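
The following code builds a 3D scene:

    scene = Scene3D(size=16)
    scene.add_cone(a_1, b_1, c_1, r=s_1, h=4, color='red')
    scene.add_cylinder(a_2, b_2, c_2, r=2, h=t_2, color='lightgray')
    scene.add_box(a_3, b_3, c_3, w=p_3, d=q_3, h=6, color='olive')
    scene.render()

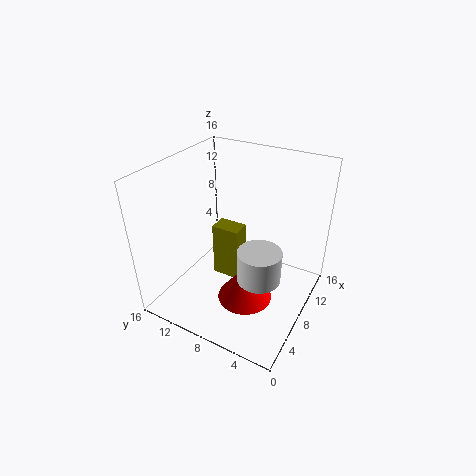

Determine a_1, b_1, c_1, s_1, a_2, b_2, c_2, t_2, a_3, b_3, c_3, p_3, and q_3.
a_1 = 6, b_1 = 6, c_1 = 2, s_1 = 3, a_2 = 3, b_2 = 3, c_2 = 8, t_2 = 3, a_3 = 6, b_3 = 7, c_3 = 4, p_3 = 2, q_3 = 3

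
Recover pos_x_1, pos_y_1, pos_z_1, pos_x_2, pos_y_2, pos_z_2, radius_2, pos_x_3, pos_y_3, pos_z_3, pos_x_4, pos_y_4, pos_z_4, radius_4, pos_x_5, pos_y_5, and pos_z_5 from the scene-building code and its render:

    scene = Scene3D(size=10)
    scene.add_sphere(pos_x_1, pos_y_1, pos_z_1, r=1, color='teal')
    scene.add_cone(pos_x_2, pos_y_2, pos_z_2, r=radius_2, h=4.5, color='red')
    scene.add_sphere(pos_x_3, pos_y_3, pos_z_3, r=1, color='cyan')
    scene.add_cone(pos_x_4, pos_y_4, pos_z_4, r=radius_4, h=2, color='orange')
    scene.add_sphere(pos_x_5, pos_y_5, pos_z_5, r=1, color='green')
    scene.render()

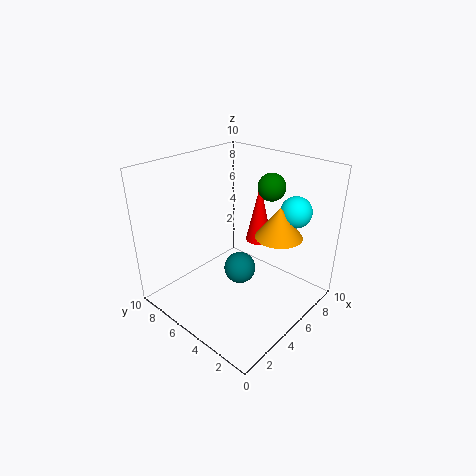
pos_x_1 = 3.5, pos_y_1 = 3.5, pos_z_1 = 4, pos_x_2 = 8, pos_y_2 = 5.5, pos_z_2 = 3.5, radius_2 = 1, pos_x_3 = 6.5, pos_y_3 = 1.5, pos_z_3 = 7.5, pos_x_4 = 5.5, pos_y_4 = 2, pos_z_4 = 6, radius_4 = 1.5, pos_x_5 = 8, pos_y_5 = 4.5, pos_z_5 = 8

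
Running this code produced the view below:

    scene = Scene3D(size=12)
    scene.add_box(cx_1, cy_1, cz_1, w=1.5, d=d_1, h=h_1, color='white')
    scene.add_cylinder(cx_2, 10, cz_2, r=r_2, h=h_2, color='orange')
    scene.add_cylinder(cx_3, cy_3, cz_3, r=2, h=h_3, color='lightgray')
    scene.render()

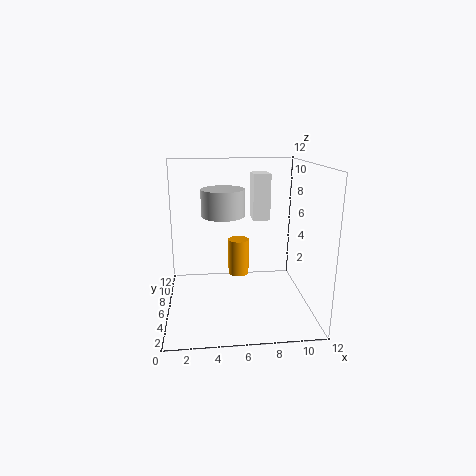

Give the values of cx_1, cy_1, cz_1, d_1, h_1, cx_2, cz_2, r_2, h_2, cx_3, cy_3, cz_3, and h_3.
cx_1 = 7.5; cy_1 = 7.5; cz_1 = 7; d_1 = 2; h_1 = 4; cx_2 = 6.5; cz_2 = 1; r_2 = 1; h_2 = 3.5; cx_3 = 5; cy_3 = 9.5; cz_3 = 7; h_3 = 2.5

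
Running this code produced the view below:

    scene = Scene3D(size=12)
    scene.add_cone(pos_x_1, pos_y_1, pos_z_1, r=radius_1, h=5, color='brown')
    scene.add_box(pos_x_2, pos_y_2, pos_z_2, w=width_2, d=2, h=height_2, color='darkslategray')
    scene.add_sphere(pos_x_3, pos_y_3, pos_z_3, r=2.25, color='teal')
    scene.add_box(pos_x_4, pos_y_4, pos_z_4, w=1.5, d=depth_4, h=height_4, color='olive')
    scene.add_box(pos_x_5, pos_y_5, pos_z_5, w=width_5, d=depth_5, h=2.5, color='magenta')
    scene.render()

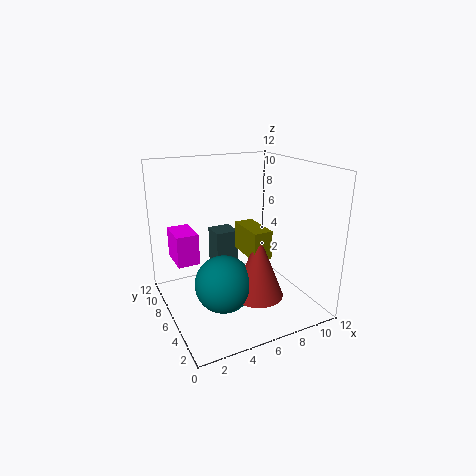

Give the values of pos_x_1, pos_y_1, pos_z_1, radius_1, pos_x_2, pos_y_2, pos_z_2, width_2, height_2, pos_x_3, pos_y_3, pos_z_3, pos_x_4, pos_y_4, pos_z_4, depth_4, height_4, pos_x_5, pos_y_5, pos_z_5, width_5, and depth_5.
pos_x_1 = 6.25; pos_y_1 = 3; pos_z_1 = 2.25; radius_1 = 2; pos_x_2 = 4.75; pos_y_2 = 7.5; pos_z_2 = 1.75; width_2 = 2; height_2 = 4.25; pos_x_3 = 3.75; pos_y_3 = 4; pos_z_3 = 3.25; pos_x_4 = 5.75; pos_y_4 = 2.75; pos_z_4 = 5.25; depth_4 = 3.25; height_4 = 2.25; pos_x_5 = 0.75; pos_y_5 = 5.75; pos_z_5 = 4.5; width_5 = 1.75; depth_5 = 2.75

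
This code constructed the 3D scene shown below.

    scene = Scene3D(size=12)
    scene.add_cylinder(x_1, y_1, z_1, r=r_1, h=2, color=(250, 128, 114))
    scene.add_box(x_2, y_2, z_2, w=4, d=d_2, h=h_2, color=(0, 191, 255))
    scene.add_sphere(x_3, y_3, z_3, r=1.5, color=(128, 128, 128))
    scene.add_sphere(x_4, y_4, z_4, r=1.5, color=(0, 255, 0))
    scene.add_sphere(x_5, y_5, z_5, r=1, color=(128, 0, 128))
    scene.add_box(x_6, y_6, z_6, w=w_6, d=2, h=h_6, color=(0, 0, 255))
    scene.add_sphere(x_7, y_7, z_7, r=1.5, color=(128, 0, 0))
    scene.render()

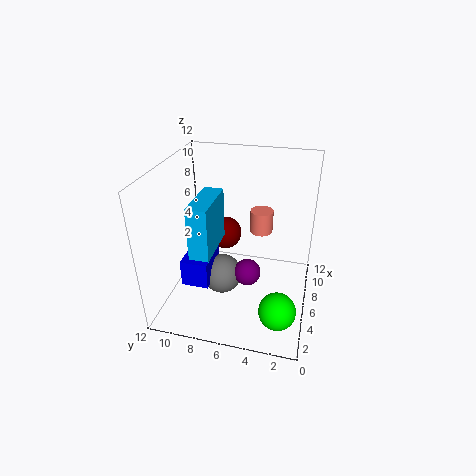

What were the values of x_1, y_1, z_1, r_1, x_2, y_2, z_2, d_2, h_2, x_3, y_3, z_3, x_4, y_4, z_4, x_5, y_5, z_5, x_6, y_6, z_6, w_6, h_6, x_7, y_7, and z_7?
x_1 = 8.5
y_1 = 4.5
z_1 = 5.5
r_1 = 1
x_2 = 1.5
y_2 = 7
z_2 = 6.5
d_2 = 1.5
h_2 = 4
x_3 = 3
y_3 = 6.5
z_3 = 4.5
x_4 = 3
y_4 = 2
z_4 = 1.5
x_5 = 3
y_5 = 4.5
z_5 = 5
x_6 = 1
y_6 = 7
z_6 = 4.5
w_6 = 3
h_6 = 2
x_7 = 9
y_7 = 8
z_7 = 4.5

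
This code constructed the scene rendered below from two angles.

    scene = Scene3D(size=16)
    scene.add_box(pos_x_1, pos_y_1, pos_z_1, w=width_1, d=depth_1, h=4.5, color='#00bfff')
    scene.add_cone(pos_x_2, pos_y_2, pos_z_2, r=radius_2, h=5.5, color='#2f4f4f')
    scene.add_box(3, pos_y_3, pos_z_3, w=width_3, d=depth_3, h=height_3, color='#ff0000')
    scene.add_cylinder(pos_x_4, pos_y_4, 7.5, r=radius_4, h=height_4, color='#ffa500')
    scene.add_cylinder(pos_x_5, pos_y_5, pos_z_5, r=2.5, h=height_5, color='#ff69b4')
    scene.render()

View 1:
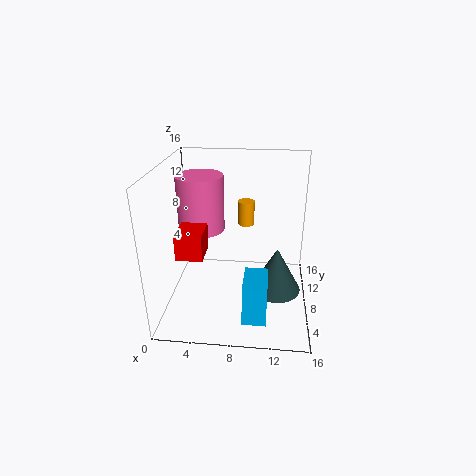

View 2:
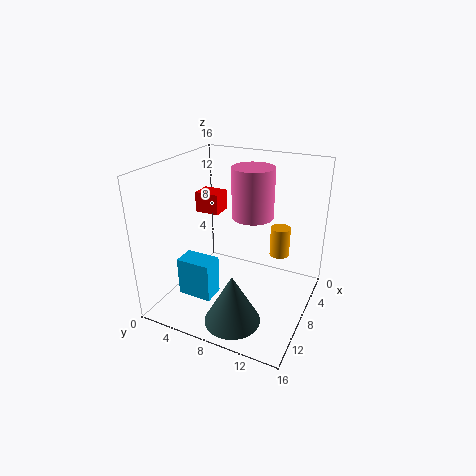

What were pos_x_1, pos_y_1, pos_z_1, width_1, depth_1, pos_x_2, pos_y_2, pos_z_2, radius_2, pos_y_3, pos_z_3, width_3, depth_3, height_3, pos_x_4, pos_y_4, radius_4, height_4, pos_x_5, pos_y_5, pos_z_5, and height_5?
pos_x_1 = 9, pos_y_1 = 2, pos_z_1 = 1, width_1 = 2.5, depth_1 = 4, pos_x_2 = 12.5, pos_y_2 = 9.5, pos_z_2 = 0.5, radius_2 = 3, pos_y_3 = 1, pos_z_3 = 9, width_3 = 2.5, depth_3 = 3, height_3 = 2.5, pos_x_4 = 8.5, pos_y_4 = 13, radius_4 = 1, height_4 = 3, pos_x_5 = 4, pos_y_5 = 8, pos_z_5 = 9, height_5 = 6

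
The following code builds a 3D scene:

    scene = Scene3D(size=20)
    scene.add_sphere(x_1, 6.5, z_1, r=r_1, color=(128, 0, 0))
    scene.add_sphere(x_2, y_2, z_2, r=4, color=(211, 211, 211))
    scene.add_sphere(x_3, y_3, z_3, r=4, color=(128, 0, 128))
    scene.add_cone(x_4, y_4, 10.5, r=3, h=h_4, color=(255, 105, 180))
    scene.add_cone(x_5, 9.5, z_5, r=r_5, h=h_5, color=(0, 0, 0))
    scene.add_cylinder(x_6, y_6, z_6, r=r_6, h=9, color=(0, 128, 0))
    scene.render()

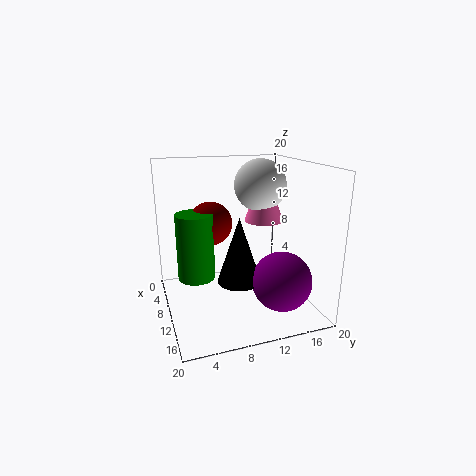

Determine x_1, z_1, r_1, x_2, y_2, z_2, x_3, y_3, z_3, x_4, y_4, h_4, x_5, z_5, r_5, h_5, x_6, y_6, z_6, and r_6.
x_1 = 8.5
z_1 = 12
r_1 = 3
x_2 = 4.5
y_2 = 15.5
z_2 = 16
x_3 = 15
y_3 = 14.5
z_3 = 5
x_4 = 5
y_4 = 16
h_4 = 9
x_5 = 12
z_5 = 4.5
r_5 = 3
h_5 = 9
x_6 = 10
y_6 = 4
z_6 = 5
r_6 = 2.5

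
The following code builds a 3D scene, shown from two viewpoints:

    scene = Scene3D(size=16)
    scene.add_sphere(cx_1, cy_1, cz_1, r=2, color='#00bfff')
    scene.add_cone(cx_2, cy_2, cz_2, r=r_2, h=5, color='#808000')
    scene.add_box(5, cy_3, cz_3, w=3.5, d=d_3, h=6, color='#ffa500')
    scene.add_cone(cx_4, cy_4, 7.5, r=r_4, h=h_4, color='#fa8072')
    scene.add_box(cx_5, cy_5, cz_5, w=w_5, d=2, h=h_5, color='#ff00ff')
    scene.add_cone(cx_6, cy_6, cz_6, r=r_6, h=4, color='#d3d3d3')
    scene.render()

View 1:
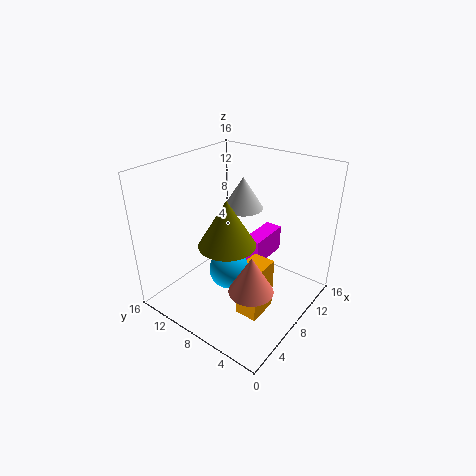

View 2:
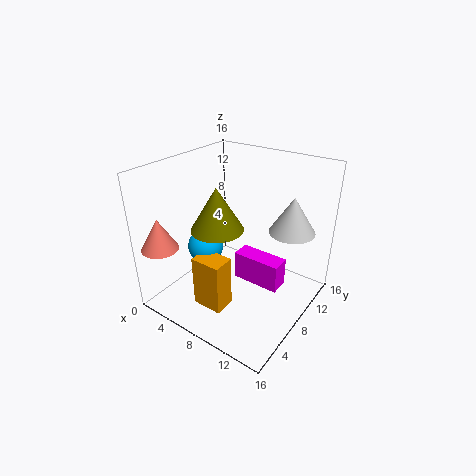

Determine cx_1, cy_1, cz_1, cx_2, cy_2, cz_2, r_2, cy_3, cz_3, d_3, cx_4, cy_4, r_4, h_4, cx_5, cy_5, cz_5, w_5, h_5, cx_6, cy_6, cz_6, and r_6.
cx_1 = 4.5; cy_1 = 6.5; cz_1 = 6.5; cx_2 = 5.5; cy_2 = 7.5; cz_2 = 8.5; r_2 = 3; cy_3 = 3.5; cz_3 = 0.5; d_3 = 2.5; cx_4 = 2; cy_4 = 2; r_4 = 2; h_4 = 3.5; cx_5 = 9; cy_5 = 6; cz_5 = 4.5; w_5 = 5; h_5 = 3; cx_6 = 13; cy_6 = 11; cz_6 = 9; r_6 = 2.5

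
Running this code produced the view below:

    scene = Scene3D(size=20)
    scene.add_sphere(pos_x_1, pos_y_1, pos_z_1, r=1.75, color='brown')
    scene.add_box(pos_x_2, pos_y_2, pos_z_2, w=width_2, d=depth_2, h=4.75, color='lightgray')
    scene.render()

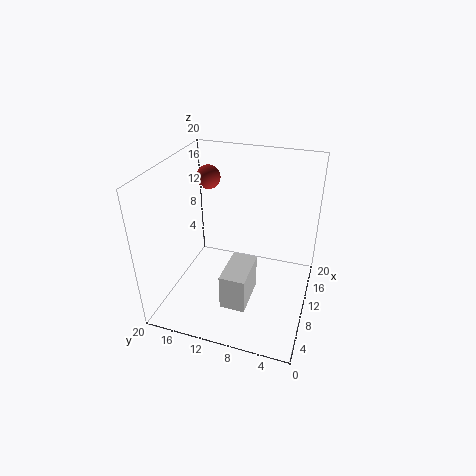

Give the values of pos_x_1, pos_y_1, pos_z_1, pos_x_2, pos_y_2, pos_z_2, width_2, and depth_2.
pos_x_1 = 14.5; pos_y_1 = 16; pos_z_1 = 16.5; pos_x_2 = 2.5; pos_y_2 = 6.75; pos_z_2 = 4; width_2 = 5.75; depth_2 = 3.25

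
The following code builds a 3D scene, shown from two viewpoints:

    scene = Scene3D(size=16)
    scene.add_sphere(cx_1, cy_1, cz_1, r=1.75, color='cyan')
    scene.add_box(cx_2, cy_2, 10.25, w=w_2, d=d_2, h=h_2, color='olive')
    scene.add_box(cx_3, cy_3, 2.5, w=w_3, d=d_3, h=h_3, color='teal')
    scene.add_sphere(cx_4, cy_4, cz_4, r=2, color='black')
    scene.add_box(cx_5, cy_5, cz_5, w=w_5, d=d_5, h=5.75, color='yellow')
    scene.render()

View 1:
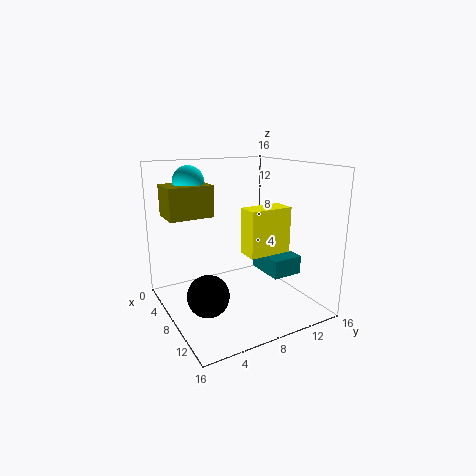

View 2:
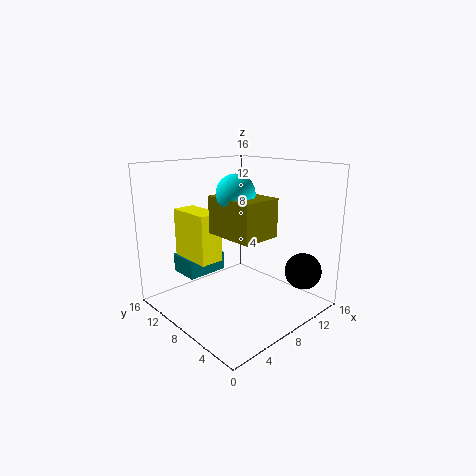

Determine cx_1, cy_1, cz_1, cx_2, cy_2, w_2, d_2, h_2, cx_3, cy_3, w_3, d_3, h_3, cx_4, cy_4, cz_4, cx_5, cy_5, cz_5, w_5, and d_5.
cx_1 = 4
cy_1 = 4
cz_1 = 14
cx_2 = 2.5
cy_2 = 1
w_2 = 3.75
d_2 = 5
h_2 = 3.5
cx_3 = 4.5
cy_3 = 12.25
w_3 = 5
d_3 = 3.75
h_3 = 2.25
cx_4 = 12.5
cy_4 = 2.25
cz_4 = 4.5
cx_5 = 4.75
cy_5 = 10.25
cz_5 = 4.75
w_5 = 2.75
d_5 = 5.5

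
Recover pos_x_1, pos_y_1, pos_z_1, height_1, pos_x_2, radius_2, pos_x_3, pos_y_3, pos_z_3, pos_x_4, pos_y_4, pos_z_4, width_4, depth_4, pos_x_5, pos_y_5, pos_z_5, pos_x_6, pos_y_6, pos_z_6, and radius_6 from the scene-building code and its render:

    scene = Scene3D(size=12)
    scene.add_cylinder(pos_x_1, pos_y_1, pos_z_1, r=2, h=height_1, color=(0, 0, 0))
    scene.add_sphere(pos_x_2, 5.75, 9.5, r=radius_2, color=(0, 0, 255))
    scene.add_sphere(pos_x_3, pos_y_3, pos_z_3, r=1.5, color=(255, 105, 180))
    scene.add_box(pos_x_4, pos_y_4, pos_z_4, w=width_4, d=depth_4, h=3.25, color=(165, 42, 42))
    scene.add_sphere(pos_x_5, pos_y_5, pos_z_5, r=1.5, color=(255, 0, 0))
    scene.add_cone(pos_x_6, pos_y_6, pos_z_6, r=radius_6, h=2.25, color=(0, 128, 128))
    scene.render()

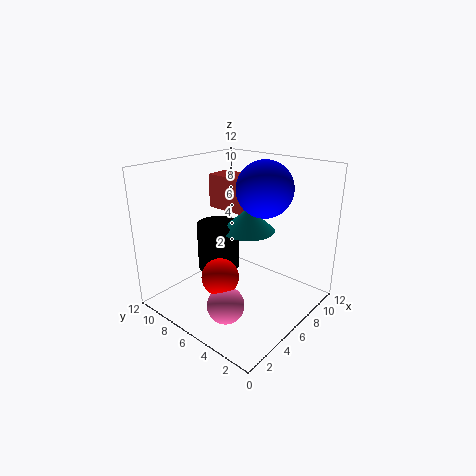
pos_x_1 = 7.75, pos_y_1 = 10, pos_z_1 = 1.25, height_1 = 4.5, pos_x_2 = 9.25, radius_2 = 2.5, pos_x_3 = 3, pos_y_3 = 4.75, pos_z_3 = 1.5, pos_x_4 = 8.75, pos_y_4 = 8, pos_z_4 = 6.75, width_4 = 2.5, depth_4 = 4, pos_x_5 = 3.5, pos_y_5 = 5.75, pos_z_5 = 3.5, pos_x_6 = 9.25, pos_y_6 = 7.5, pos_z_6 = 5.25, radius_6 = 2.5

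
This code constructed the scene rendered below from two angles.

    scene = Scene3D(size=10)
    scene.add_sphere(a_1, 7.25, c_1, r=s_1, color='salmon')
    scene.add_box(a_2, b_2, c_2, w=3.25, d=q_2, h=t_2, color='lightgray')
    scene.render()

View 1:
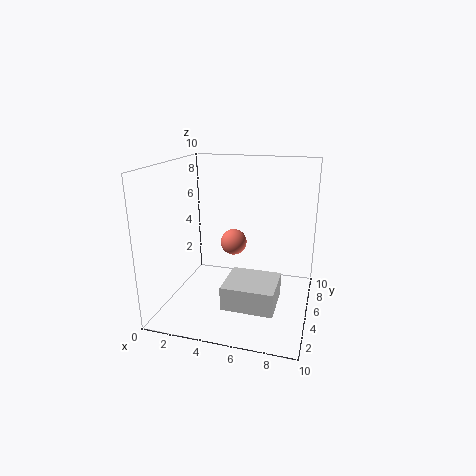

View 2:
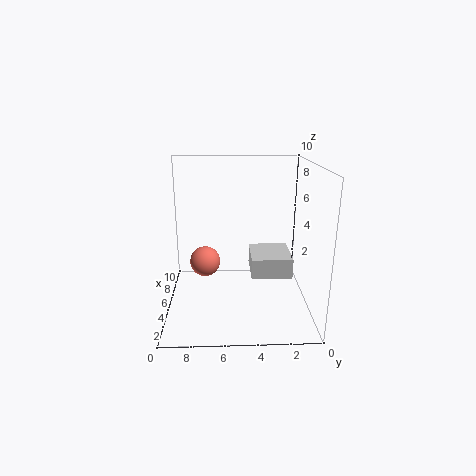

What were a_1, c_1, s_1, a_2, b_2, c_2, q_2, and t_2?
a_1 = 4
c_1 = 3.75
s_1 = 1
a_2 = 5
b_2 = 1
c_2 = 1.75
q_2 = 3
t_2 = 1.5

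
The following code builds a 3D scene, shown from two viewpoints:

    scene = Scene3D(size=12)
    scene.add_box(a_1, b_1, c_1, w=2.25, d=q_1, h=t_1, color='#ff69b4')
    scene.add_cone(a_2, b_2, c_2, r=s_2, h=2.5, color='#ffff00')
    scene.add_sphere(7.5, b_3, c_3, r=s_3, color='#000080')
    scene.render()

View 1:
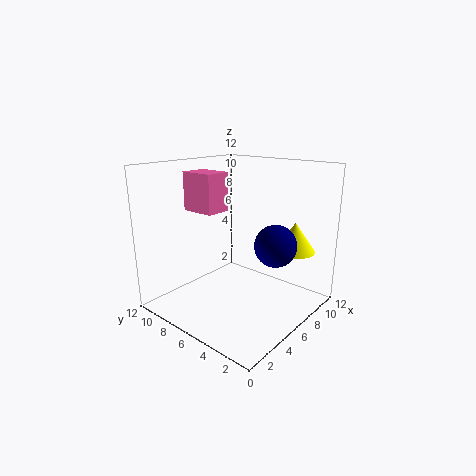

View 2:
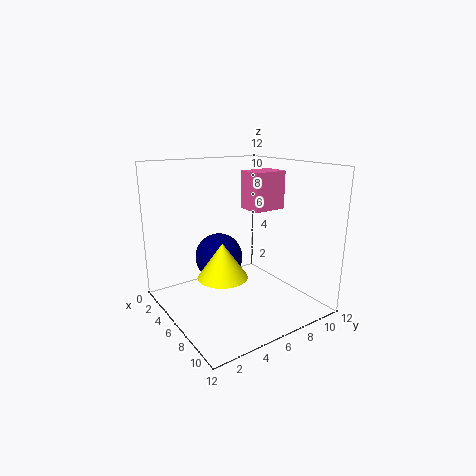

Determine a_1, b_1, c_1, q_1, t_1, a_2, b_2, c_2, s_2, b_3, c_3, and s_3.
a_1 = 4.25; b_1 = 7.5; c_1 = 8; q_1 = 3; t_1 = 3.25; a_2 = 9.25; b_2 = 2.5; c_2 = 4.75; s_2 = 1.75; b_3 = 3.25; c_3 = 5.5; s_3 = 1.75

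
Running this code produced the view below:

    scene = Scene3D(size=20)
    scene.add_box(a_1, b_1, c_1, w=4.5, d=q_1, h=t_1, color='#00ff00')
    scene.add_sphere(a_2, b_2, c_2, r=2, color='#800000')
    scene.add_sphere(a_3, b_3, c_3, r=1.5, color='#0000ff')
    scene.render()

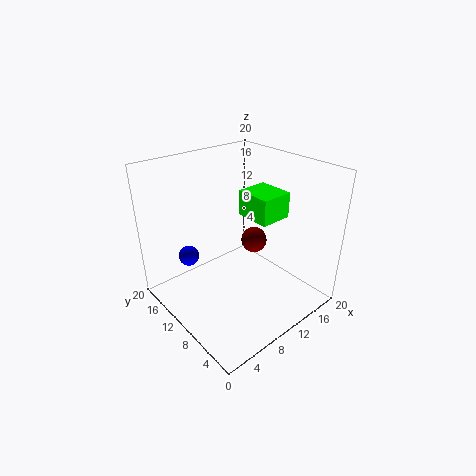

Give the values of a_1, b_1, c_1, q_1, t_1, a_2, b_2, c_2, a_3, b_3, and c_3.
a_1 = 11
b_1 = 6
c_1 = 13
q_1 = 5
t_1 = 3.5
a_2 = 15.5
b_2 = 12.5
c_2 = 6.5
a_3 = 5.5
b_3 = 16
c_3 = 6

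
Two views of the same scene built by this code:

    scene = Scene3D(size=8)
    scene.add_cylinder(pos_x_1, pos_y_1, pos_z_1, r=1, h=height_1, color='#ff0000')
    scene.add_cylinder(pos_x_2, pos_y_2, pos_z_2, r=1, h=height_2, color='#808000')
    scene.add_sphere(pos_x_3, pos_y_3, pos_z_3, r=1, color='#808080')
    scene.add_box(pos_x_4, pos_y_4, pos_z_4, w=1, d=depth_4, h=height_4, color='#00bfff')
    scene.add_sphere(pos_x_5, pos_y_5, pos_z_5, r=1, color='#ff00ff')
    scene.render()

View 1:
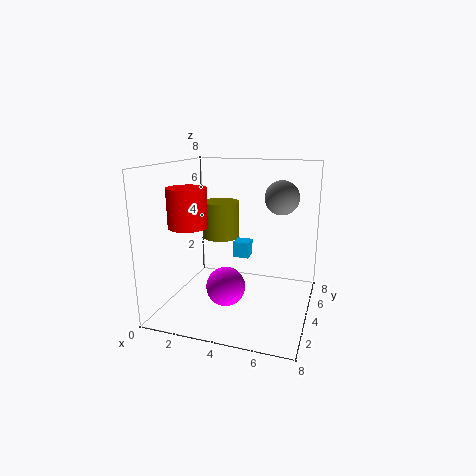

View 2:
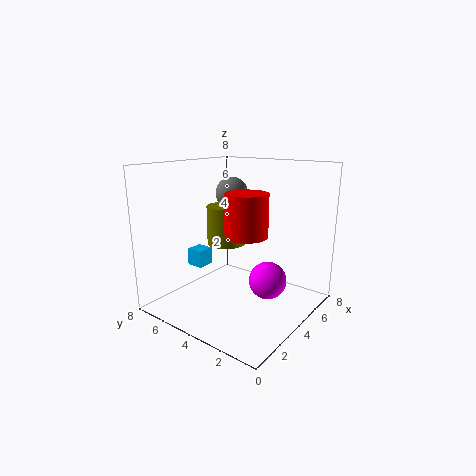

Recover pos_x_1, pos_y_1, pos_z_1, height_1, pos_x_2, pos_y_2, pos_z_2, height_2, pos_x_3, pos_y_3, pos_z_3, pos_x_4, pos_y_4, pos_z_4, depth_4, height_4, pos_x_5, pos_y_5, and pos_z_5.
pos_x_1 = 2; pos_y_1 = 2; pos_z_1 = 5; height_1 = 2; pos_x_2 = 3; pos_y_2 = 4; pos_z_2 = 4; height_2 = 2; pos_x_3 = 6; pos_y_3 = 6; pos_z_3 = 6; pos_x_4 = 3; pos_y_4 = 6; pos_z_4 = 2; depth_4 = 1; height_4 = 1; pos_x_5 = 4; pos_y_5 = 2; pos_z_5 = 2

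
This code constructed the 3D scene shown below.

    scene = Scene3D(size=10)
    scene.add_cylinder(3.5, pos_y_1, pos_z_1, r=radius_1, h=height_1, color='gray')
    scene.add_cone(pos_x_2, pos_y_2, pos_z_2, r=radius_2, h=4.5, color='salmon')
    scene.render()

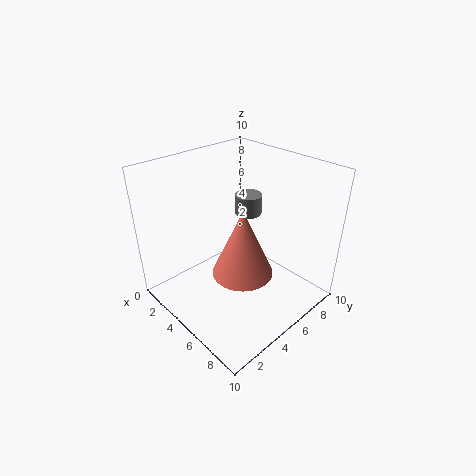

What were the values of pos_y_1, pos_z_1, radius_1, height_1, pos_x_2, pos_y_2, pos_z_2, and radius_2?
pos_y_1 = 7.5; pos_z_1 = 5.5; radius_1 = 1; height_1 = 1.5; pos_x_2 = 6.5; pos_y_2 = 4; pos_z_2 = 3.5; radius_2 = 2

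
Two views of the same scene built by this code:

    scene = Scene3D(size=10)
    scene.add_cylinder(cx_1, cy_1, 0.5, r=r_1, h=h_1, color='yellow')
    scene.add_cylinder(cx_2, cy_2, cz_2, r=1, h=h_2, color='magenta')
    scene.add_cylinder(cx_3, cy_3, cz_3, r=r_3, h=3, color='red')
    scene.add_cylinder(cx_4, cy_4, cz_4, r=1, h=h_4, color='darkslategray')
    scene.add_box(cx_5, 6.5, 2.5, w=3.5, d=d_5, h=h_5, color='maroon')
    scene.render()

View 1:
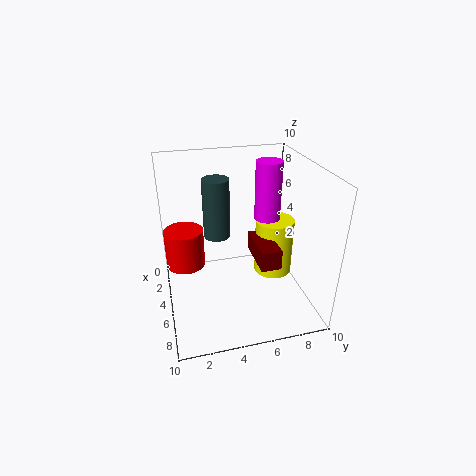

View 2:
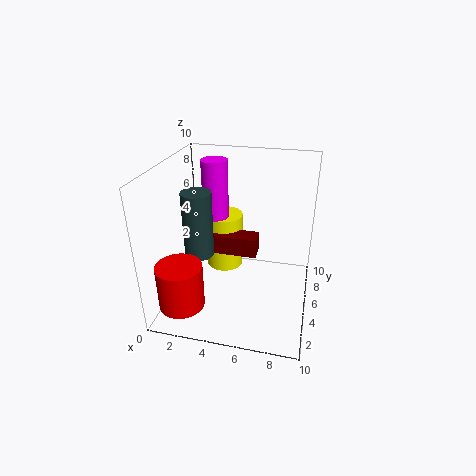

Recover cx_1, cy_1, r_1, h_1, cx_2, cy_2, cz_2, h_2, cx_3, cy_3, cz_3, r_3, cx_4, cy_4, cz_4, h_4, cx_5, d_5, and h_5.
cx_1 = 3; cy_1 = 8.5; r_1 = 1.5; h_1 = 4.5; cx_2 = 2.5; cy_2 = 8; cz_2 = 5; h_2 = 4.5; cx_3 = 2; cy_3 = 1.5; cz_3 = 1.5; r_3 = 1.5; cx_4 = 2.5; cy_4 = 4; cz_4 = 4; h_4 = 4.5; cx_5 = 2.5; d_5 = 1.5; h_5 = 1.5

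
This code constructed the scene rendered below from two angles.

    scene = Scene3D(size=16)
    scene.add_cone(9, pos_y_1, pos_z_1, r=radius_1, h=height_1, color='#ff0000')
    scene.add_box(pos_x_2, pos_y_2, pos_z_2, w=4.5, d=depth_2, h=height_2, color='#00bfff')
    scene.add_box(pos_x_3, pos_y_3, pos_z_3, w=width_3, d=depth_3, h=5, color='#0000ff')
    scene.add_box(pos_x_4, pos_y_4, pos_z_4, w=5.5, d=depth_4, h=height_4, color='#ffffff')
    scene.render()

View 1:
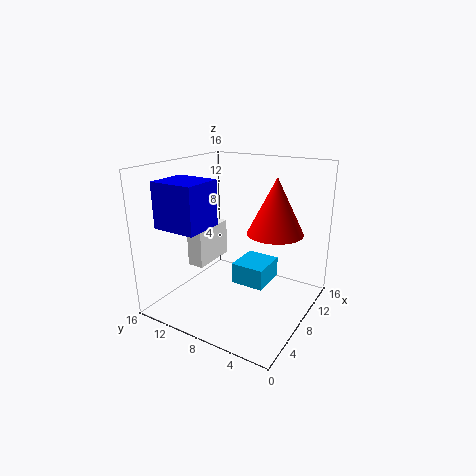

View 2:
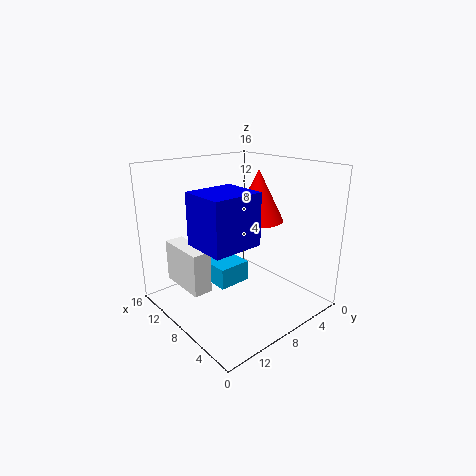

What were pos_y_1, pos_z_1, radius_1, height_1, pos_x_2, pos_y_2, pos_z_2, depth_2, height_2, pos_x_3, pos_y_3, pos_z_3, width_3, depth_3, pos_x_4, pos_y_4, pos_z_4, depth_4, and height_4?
pos_y_1 = 4
pos_z_1 = 9
radius_1 = 3
height_1 = 6
pos_x_2 = 9
pos_y_2 = 5.5
pos_z_2 = 1.5
depth_2 = 4
height_2 = 2.5
pos_x_3 = 2.5
pos_y_3 = 10
pos_z_3 = 9.5
width_3 = 4.5
depth_3 = 5
pos_x_4 = 7
pos_y_4 = 12.5
pos_z_4 = 3.5
depth_4 = 2
height_4 = 4.5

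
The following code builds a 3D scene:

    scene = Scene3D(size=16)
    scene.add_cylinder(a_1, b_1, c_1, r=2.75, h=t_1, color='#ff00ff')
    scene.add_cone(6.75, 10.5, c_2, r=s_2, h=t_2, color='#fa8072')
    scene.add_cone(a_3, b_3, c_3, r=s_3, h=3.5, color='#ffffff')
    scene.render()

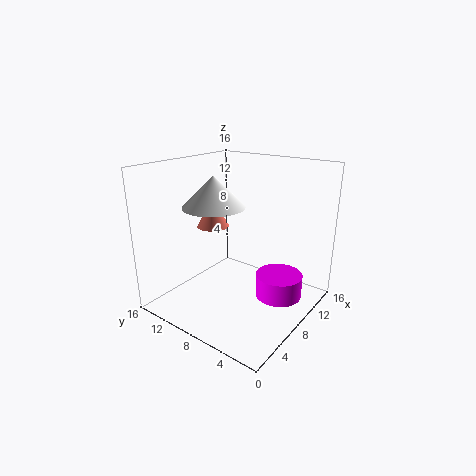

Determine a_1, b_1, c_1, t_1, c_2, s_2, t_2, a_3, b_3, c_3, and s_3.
a_1 = 11.5
b_1 = 4.5
c_1 = 0.25
t_1 = 2.75
c_2 = 9.25
s_2 = 1.75
t_2 = 3.25
a_3 = 7.25
b_3 = 10.75
c_3 = 11.25
s_3 = 3.5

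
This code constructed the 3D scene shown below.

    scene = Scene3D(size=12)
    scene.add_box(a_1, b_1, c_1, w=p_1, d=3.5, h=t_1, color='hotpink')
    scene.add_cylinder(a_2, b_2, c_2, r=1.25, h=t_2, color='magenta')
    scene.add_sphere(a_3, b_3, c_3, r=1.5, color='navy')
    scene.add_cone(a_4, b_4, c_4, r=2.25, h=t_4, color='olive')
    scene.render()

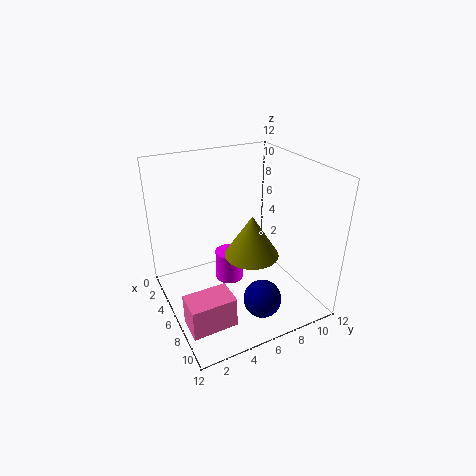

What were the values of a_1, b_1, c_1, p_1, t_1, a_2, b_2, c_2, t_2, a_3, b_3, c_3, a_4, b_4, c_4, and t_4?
a_1 = 8, b_1 = 0.25, c_1 = 1, p_1 = 2.25, t_1 = 2.5, a_2 = 4.25, b_2 = 6, c_2 = 1, t_2 = 2.75, a_3 = 9.75, b_3 = 6.25, c_3 = 2.25, a_4 = 7, b_4 = 6.75, c_4 = 4.75, t_4 = 3.5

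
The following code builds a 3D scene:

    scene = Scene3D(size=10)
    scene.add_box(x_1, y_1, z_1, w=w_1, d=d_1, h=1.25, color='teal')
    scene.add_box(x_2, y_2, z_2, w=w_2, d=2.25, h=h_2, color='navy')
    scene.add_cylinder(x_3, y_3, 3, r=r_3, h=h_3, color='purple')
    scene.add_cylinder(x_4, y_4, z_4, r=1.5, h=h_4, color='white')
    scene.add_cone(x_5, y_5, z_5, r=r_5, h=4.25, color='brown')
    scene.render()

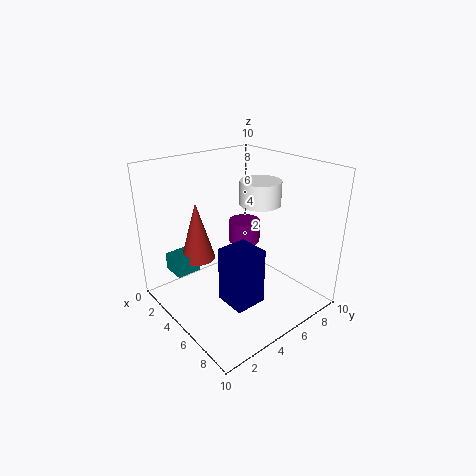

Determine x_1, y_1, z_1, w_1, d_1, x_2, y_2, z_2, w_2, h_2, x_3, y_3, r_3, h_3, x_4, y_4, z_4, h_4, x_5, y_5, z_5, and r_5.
x_1 = 1.25, y_1 = 1.25, z_1 = 2.25, w_1 = 1.75, d_1 = 1.75, x_2 = 5, y_2 = 3.25, z_2 = 0.75, w_2 = 2.25, h_2 = 4, x_3 = 2.5, y_3 = 7.75, r_3 = 1.25, h_3 = 1.75, x_4 = 4.5, y_4 = 7.5, z_4 = 6.75, h_4 = 1.75, x_5 = 2.5, y_5 = 3.25, z_5 = 3, r_5 = 1.25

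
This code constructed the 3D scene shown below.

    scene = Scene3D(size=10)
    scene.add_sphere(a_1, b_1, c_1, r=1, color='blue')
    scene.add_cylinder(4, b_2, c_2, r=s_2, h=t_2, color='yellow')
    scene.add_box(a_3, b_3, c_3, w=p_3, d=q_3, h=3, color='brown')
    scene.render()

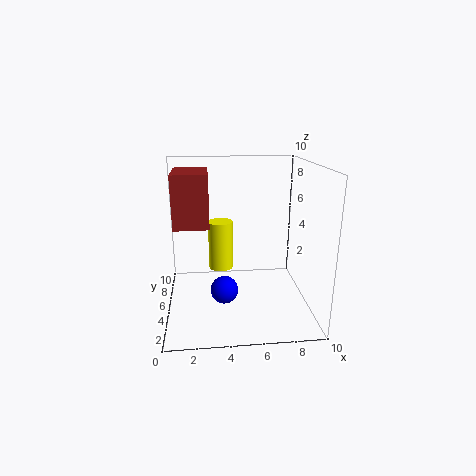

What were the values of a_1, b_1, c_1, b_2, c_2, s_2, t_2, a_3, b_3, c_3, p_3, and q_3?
a_1 = 4
b_1 = 5
c_1 = 1
b_2 = 9
c_2 = 1
s_2 = 1
t_2 = 4
a_3 = 1
b_3 = 1
c_3 = 7
p_3 = 2
q_3 = 3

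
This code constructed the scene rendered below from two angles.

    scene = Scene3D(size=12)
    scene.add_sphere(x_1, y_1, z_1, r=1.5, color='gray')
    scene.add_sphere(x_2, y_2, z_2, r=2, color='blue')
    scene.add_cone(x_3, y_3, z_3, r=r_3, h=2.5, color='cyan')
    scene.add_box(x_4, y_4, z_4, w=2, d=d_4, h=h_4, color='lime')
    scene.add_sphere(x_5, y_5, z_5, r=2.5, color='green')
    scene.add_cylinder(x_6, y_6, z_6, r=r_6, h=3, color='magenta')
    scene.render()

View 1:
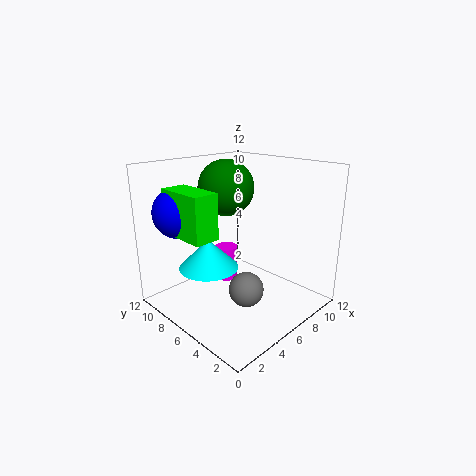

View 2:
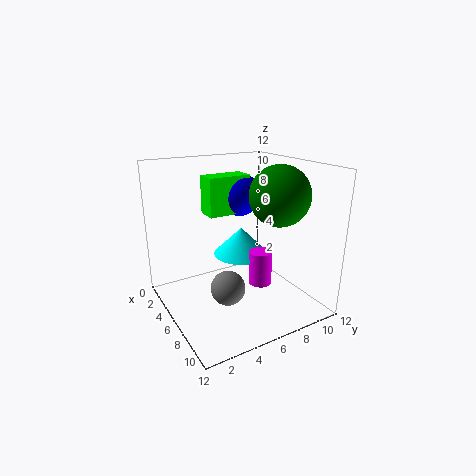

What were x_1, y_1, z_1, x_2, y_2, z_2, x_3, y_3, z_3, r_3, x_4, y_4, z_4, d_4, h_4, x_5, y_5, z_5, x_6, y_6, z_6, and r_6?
x_1 = 6; y_1 = 5; z_1 = 1.5; x_2 = 2; y_2 = 8.5; z_2 = 8.5; x_3 = 4; y_3 = 7.5; z_3 = 3.5; r_3 = 2.5; x_4 = 1; y_4 = 5; z_4 = 7; d_4 = 4; h_4 = 3.5; x_5 = 7.5; y_5 = 9; z_5 = 9.5; x_6 = 6.5; y_6 = 8; z_6 = 1.5; r_6 = 1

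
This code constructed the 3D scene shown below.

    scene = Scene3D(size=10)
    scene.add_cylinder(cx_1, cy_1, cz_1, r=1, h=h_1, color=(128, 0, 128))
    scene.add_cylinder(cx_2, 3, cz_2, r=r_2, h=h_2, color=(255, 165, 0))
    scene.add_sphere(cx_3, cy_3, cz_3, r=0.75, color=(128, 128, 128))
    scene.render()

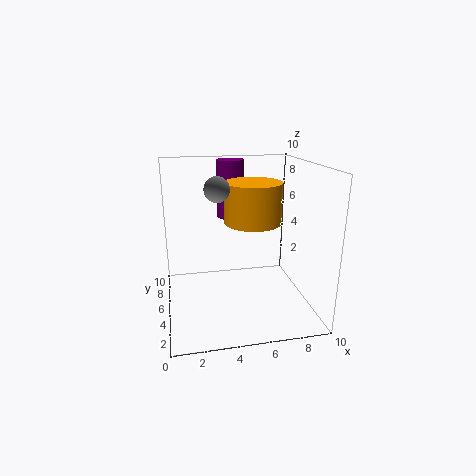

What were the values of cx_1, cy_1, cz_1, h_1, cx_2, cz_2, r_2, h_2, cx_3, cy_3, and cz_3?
cx_1 = 5
cy_1 = 7.75
cz_1 = 5.75
h_1 = 4.25
cx_2 = 5.5
cz_2 = 6.75
r_2 = 1.75
h_2 = 2.5
cx_3 = 3.25
cy_3 = 2.5
cz_3 = 9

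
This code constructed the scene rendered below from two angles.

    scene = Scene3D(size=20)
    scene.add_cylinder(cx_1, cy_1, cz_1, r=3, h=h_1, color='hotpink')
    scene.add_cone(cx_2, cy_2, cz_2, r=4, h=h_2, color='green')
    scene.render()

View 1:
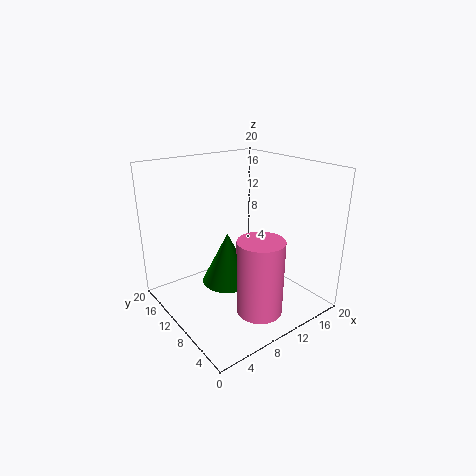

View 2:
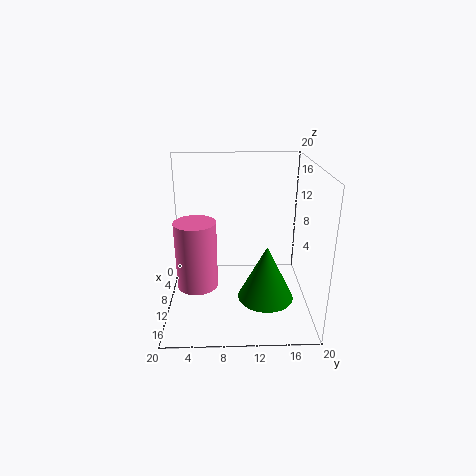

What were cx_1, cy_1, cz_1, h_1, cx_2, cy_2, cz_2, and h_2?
cx_1 = 9; cy_1 = 4; cz_1 = 2; h_1 = 10; cx_2 = 11; cy_2 = 14; cz_2 = 1; h_2 = 8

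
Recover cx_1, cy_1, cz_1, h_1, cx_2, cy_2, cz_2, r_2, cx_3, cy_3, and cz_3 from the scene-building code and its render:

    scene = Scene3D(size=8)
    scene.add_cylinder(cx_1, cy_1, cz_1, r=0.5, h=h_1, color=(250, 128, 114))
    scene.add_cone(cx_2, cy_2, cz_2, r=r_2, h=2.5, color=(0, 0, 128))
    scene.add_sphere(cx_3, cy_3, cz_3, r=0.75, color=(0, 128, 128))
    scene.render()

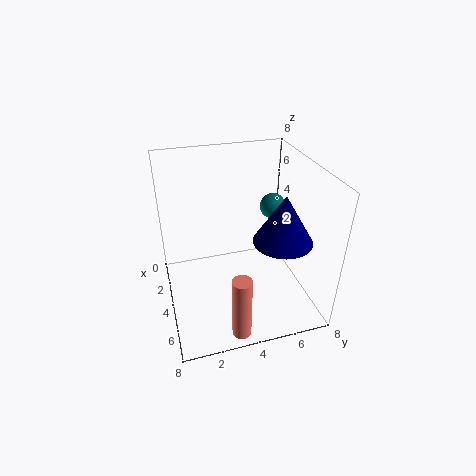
cx_1 = 7.25, cy_1 = 3.25, cz_1 = 0.25, h_1 = 3.5, cx_2 = 6, cy_2 = 5.75, cz_2 = 4.75, r_2 = 1.5, cx_3 = 2.75, cy_3 = 6.5, cz_3 = 5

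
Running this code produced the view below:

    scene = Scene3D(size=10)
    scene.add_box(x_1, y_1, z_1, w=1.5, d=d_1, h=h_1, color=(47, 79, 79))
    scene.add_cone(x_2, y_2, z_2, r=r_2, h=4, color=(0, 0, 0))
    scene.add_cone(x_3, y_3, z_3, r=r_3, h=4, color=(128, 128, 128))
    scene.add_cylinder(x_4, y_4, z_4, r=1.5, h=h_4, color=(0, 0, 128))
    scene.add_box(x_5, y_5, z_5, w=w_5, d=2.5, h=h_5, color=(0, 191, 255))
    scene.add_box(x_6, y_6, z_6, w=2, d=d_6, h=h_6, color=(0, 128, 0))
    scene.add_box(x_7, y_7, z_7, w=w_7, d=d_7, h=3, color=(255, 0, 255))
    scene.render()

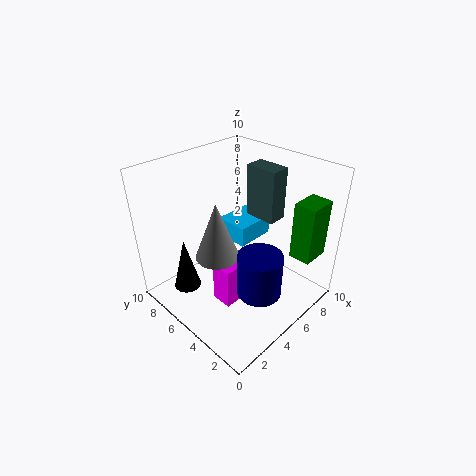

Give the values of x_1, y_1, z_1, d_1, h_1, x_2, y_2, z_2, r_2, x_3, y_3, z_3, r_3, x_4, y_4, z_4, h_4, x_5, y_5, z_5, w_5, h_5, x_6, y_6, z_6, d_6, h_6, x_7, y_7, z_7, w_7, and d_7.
x_1 = 8; y_1 = 4.5; z_1 = 5; d_1 = 2.5; h_1 = 4; x_2 = 2.5; y_2 = 8; z_2 = 0.5; r_2 = 1; x_3 = 3.5; y_3 = 5.5; z_3 = 4; r_3 = 1.5; x_4 = 4.5; y_4 = 2.5; z_4 = 2; h_4 = 3; x_5 = 6; y_5 = 5.5; z_5 = 3.5; w_5 = 3; h_5 = 1.5; x_6 = 7; y_6 = 0.5; z_6 = 4; d_6 = 1.5; h_6 = 4; x_7 = 3; y_7 = 4; z_7 = 0.5; w_7 = 2.5; d_7 = 1.5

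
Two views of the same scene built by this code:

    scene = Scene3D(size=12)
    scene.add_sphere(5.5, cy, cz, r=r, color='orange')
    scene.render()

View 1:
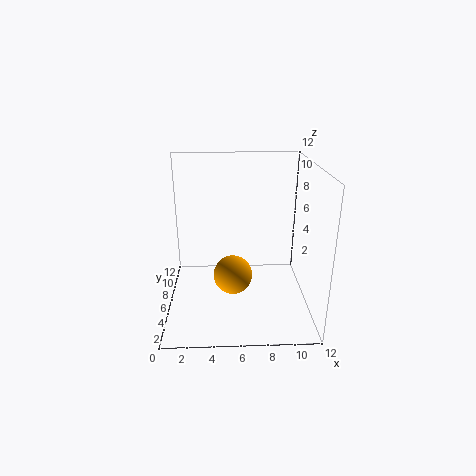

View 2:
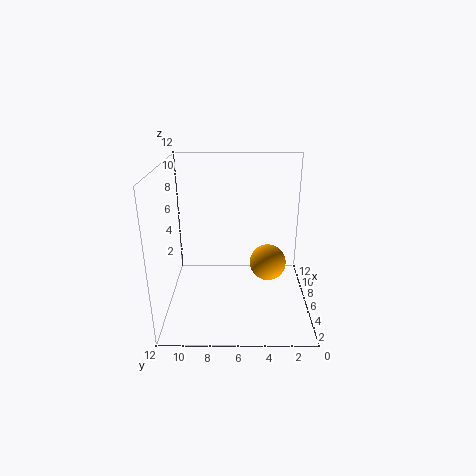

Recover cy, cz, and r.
cy = 3.5, cz = 4, r = 1.5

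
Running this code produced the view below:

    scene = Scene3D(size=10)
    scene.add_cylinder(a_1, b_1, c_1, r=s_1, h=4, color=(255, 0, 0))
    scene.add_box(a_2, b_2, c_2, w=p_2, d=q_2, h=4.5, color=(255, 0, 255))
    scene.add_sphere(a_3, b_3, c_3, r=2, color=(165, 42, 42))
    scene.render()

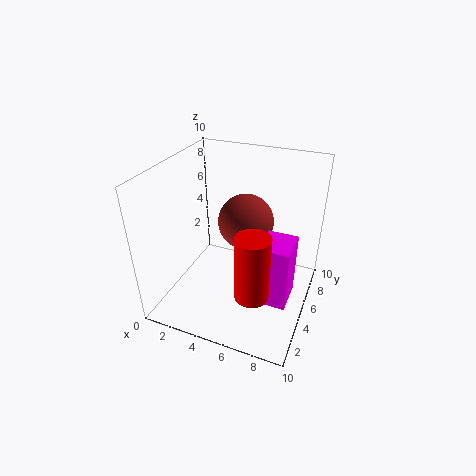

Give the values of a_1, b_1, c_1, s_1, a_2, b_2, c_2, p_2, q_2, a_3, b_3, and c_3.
a_1 = 7.5
b_1 = 1
c_1 = 4
s_1 = 1
a_2 = 6.5
b_2 = 3.5
c_2 = 1
p_2 = 2.5
q_2 = 2.5
a_3 = 5
b_3 = 6.5
c_3 = 5.5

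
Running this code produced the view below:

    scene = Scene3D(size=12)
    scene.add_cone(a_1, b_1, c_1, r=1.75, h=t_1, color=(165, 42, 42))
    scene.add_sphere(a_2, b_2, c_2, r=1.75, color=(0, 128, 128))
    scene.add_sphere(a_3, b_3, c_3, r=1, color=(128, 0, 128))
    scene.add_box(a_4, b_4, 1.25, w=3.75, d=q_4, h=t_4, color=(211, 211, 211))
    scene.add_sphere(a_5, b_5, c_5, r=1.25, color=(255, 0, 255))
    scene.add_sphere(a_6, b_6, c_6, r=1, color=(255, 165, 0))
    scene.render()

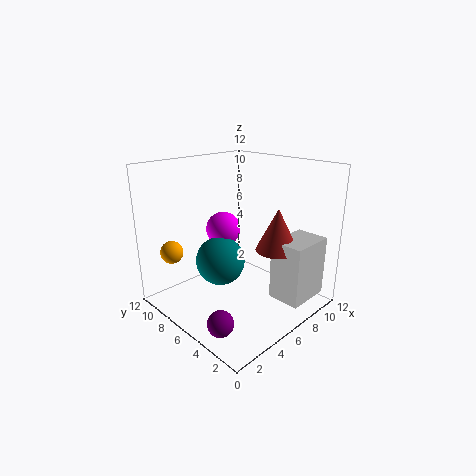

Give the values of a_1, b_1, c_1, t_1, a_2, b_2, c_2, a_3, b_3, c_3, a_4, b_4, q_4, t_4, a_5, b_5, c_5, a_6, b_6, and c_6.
a_1 = 7.75; b_1 = 3.25; c_1 = 5.25; t_1 = 3.5; a_2 = 2.5; b_2 = 4.25; c_2 = 5.75; a_3 = 1.5; b_3 = 3.25; c_3 = 1.25; a_4 = 7; b_4 = 0.5; q_4 = 2.75; t_4 = 5; a_5 = 3.5; b_5 = 5; c_5 = 7.75; a_6 = 2.5; b_6 = 10.75; c_6 = 4.25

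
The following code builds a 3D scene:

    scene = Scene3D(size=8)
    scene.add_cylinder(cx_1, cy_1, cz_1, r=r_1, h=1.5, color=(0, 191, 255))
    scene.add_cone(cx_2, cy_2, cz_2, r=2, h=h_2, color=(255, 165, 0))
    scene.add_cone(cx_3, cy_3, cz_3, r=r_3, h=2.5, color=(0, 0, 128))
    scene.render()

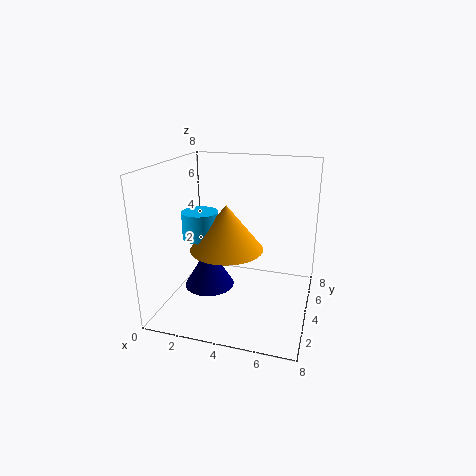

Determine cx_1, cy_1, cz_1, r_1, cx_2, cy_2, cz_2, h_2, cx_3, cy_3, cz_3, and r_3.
cx_1 = 2
cy_1 = 3.5
cz_1 = 4
r_1 = 1
cx_2 = 3.5
cy_2 = 3.5
cz_2 = 3.5
h_2 = 2.5
cx_3 = 2
cy_3 = 4.5
cz_3 = 0.5
r_3 = 1.5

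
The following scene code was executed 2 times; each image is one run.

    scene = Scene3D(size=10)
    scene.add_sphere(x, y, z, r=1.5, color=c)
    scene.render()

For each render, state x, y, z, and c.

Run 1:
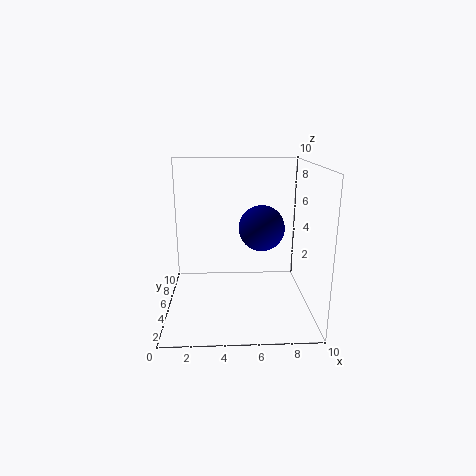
x = 6.5; y = 4; z = 6; c = 'navy'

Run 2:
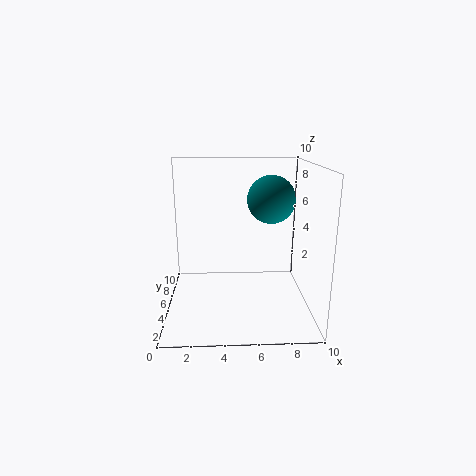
x = 7; y = 3.5; z = 8; c = 'teal'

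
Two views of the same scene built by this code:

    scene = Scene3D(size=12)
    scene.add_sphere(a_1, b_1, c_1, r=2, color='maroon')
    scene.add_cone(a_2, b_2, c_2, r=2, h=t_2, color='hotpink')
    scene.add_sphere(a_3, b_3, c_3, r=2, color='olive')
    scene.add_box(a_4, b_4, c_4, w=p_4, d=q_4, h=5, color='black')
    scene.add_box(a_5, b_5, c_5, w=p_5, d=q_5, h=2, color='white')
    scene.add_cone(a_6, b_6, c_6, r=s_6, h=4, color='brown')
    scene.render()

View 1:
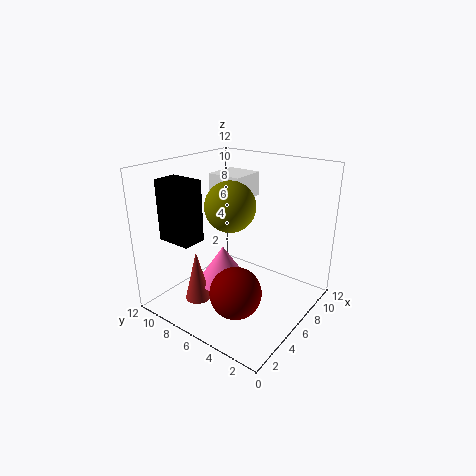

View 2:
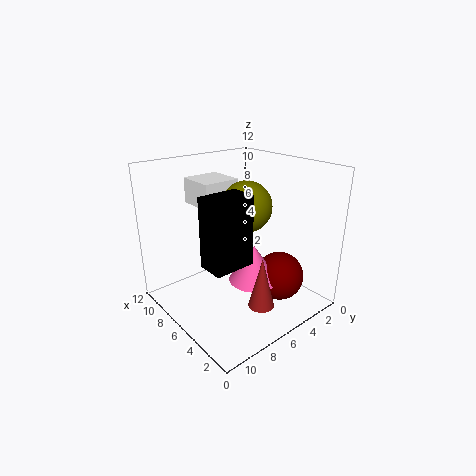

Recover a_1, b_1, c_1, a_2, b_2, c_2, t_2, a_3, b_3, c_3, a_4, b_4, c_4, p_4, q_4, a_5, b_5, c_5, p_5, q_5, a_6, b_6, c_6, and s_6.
a_1 = 3
b_1 = 4
c_1 = 3
a_2 = 4
b_2 = 6
c_2 = 3
t_2 = 3
a_3 = 5
b_3 = 6
c_3 = 9
a_4 = 2
b_4 = 8
c_4 = 6
p_4 = 2
q_4 = 3
a_5 = 6
b_5 = 6
c_5 = 9
p_5 = 3
q_5 = 3
a_6 = 2
b_6 = 7
c_6 = 2
s_6 = 1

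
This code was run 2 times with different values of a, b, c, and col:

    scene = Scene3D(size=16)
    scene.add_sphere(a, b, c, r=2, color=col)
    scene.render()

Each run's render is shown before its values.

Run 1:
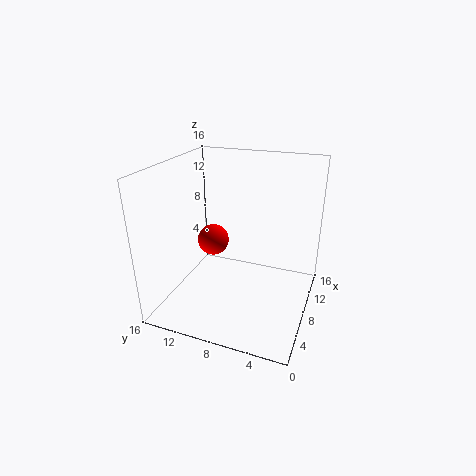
a = 12, b = 13, c = 5, col = 'red'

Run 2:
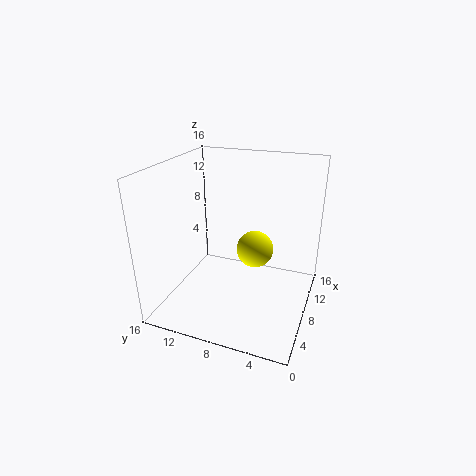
a = 8, b = 6, c = 7, col = 'yellow'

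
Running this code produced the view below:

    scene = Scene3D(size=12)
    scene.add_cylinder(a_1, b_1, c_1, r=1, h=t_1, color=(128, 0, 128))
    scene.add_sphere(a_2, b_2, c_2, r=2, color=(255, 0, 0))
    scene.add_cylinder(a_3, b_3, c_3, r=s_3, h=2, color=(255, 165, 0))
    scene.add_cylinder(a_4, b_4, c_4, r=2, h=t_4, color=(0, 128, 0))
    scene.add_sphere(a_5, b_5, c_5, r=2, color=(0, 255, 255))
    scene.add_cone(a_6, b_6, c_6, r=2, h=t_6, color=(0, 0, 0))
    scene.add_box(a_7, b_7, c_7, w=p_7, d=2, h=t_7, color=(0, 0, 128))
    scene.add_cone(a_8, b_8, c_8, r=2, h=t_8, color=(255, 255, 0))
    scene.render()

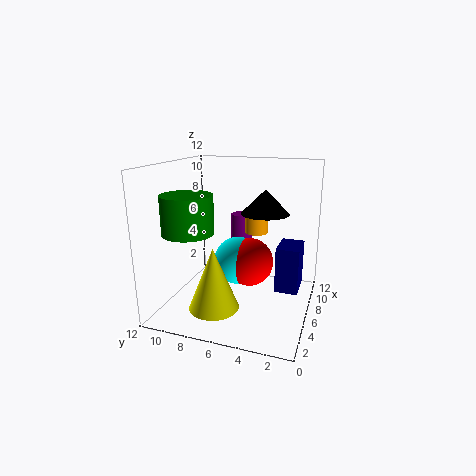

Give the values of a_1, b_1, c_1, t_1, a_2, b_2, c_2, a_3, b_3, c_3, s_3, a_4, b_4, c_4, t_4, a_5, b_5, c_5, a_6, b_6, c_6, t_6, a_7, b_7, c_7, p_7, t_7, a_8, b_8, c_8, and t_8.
a_1 = 10; b_1 = 7; c_1 = 4; t_1 = 3; a_2 = 6; b_2 = 5; c_2 = 4; a_3 = 8; b_3 = 5; c_3 = 6; s_3 = 1; a_4 = 3; b_4 = 9; c_4 = 7; t_4 = 3; a_5 = 6; b_5 = 6; c_5 = 4; a_6 = 7; b_6 = 4; c_6 = 8; t_6 = 2; a_7 = 7; b_7 = 1; c_7 = 1; p_7 = 3; t_7 = 4; a_8 = 3; b_8 = 7; c_8 = 1; t_8 = 5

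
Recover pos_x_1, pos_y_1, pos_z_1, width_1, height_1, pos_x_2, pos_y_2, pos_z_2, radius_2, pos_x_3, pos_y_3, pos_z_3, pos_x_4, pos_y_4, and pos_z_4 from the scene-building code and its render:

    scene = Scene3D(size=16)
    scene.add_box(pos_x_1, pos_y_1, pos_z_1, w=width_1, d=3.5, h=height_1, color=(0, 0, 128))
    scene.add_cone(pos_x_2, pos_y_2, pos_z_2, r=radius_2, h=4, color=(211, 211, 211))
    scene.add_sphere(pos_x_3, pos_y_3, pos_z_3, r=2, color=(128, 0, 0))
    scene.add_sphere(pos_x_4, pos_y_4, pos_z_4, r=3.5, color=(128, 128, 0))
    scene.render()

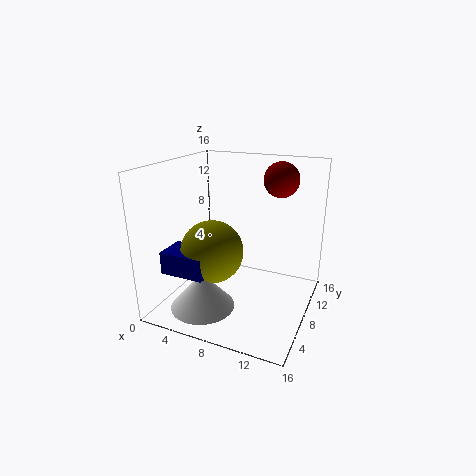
pos_x_1 = 1
pos_y_1 = 3
pos_z_1 = 4.5
width_1 = 5
height_1 = 2.5
pos_x_2 = 5.5
pos_y_2 = 4
pos_z_2 = 1
radius_2 = 3.5
pos_x_3 = 11.5
pos_y_3 = 12
pos_z_3 = 14
pos_x_4 = 5.5
pos_y_4 = 6.5
pos_z_4 = 6.5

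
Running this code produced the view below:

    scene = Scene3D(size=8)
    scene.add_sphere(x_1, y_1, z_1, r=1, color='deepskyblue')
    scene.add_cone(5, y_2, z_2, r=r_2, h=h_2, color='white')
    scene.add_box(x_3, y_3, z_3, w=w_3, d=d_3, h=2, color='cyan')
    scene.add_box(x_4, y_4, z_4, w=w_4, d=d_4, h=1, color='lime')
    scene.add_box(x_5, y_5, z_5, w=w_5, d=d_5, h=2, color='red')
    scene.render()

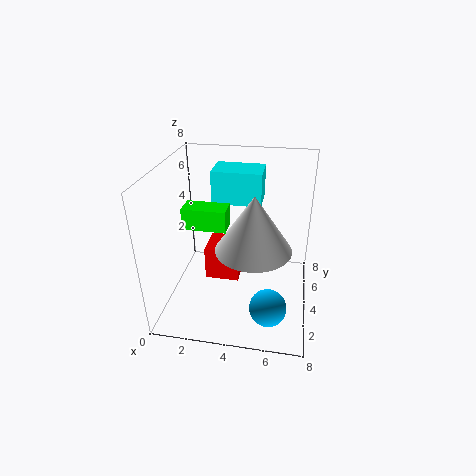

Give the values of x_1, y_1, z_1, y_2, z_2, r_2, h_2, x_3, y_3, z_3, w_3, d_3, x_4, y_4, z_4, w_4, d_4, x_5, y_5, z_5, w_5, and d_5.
x_1 = 6; y_1 = 2; z_1 = 1; y_2 = 3; z_2 = 4; r_2 = 2; h_2 = 3; x_3 = 2; y_3 = 6; z_3 = 5; w_3 = 3; d_3 = 2; x_4 = 2; y_4 = 1; z_4 = 6; w_4 = 2; d_4 = 1; x_5 = 2; y_5 = 4; z_5 = 1; w_5 = 2; d_5 = 2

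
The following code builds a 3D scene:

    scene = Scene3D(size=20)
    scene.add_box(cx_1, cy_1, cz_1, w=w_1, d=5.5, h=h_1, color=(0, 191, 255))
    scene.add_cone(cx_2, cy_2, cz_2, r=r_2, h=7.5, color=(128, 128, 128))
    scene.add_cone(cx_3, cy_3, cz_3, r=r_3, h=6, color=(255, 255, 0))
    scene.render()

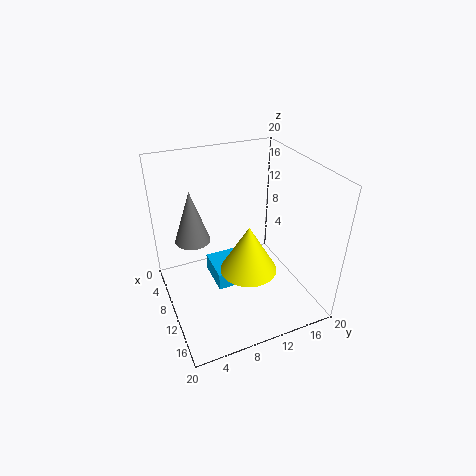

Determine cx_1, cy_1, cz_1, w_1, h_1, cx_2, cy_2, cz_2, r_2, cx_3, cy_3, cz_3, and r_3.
cx_1 = 6
cy_1 = 6.5
cz_1 = 3
w_1 = 5.5
h_1 = 2.5
cx_2 = 6.5
cy_2 = 4.5
cz_2 = 9
r_2 = 2.5
cx_3 = 15.5
cy_3 = 9
cz_3 = 9
r_3 = 3.5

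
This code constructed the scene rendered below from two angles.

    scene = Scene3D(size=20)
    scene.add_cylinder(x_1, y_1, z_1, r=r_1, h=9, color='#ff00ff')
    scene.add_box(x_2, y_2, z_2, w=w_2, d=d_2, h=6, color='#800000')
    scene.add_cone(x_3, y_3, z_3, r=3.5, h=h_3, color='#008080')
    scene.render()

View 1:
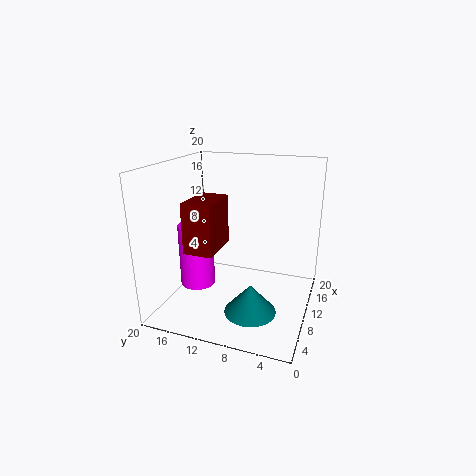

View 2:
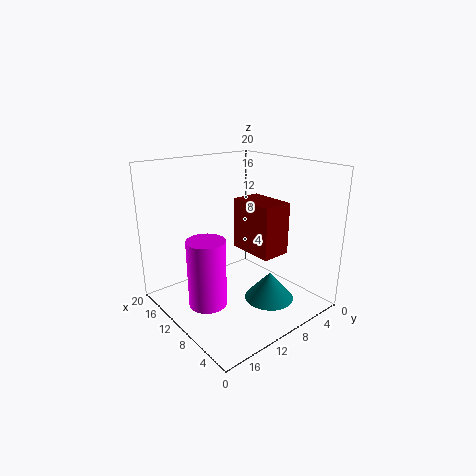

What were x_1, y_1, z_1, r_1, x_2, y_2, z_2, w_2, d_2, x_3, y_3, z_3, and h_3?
x_1 = 9
y_1 = 16
z_1 = 2.5
r_1 = 2.5
x_2 = 1
y_2 = 10
z_2 = 11
w_2 = 5.5
d_2 = 3.5
x_3 = 6.5
y_3 = 7
z_3 = 1
h_3 = 4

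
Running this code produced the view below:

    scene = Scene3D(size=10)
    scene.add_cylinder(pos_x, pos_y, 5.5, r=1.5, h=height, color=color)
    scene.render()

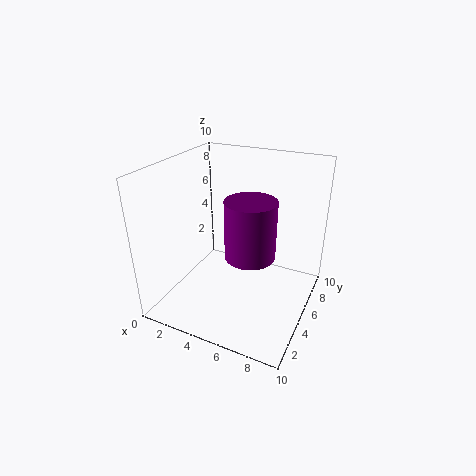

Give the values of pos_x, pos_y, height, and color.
pos_x = 7, pos_y = 2.5, height = 3.5, color = 'purple'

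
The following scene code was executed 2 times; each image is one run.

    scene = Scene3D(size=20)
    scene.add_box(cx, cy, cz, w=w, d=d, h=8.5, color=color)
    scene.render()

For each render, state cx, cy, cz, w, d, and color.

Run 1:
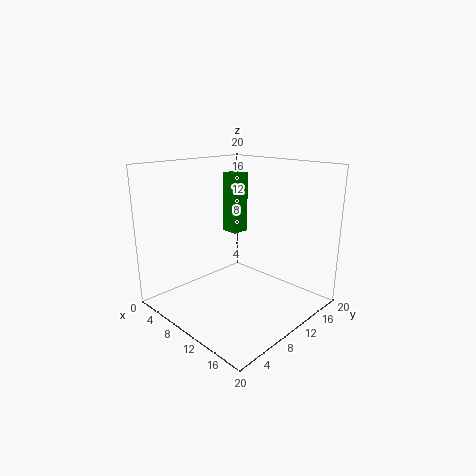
cx = 6
cy = 11
cz = 10
w = 2.5
d = 2.5
color = 'green'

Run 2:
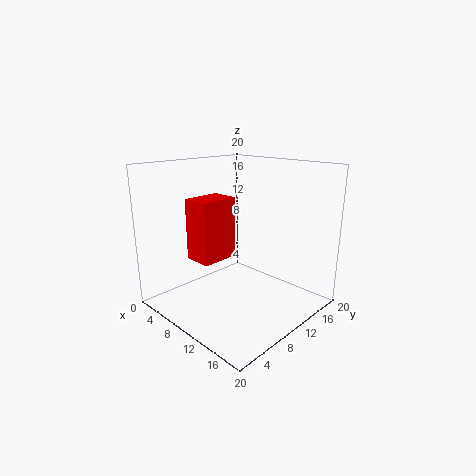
cx = 5
cy = 5
cz = 7
w = 4
d = 5.5
color = 'red'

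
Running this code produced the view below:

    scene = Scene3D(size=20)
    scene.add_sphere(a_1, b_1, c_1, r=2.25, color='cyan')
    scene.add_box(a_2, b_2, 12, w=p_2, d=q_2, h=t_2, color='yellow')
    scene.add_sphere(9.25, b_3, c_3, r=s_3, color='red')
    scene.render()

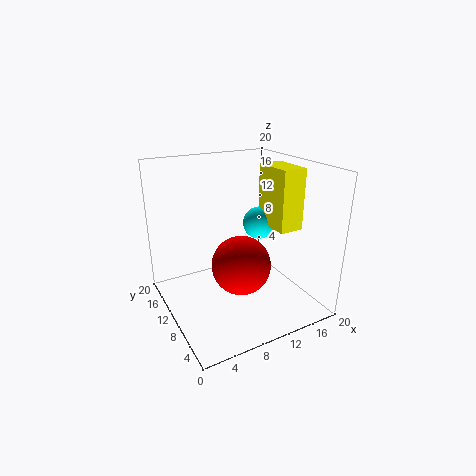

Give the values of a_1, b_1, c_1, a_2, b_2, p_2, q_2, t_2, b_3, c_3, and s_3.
a_1 = 13.25, b_1 = 9.75, c_1 = 11.75, a_2 = 13.25, b_2 = 4.5, p_2 = 3.25, q_2 = 5.5, t_2 = 8, b_3 = 7.75, c_3 = 7, s_3 = 4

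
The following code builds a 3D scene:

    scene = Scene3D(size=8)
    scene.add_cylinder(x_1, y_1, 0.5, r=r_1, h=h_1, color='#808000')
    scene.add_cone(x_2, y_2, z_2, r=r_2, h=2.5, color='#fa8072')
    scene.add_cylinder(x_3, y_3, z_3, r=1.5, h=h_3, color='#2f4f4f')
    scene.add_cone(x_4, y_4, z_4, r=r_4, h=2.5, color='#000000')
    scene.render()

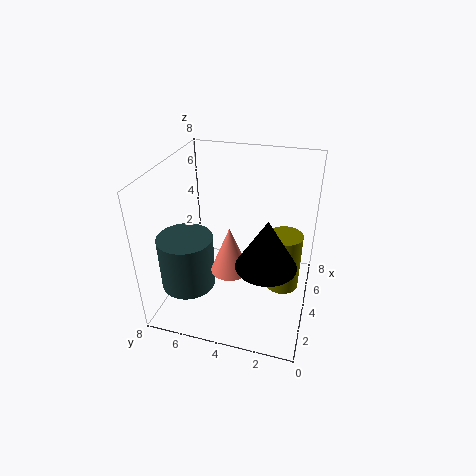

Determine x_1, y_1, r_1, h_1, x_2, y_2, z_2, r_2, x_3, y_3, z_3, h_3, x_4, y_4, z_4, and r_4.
x_1 = 5
y_1 = 1.5
r_1 = 1
h_1 = 3.5
x_2 = 2.5
y_2 = 4
z_2 = 3
r_2 = 1
x_3 = 2.5
y_3 = 6.5
z_3 = 1.5
h_3 = 3
x_4 = 2
y_4 = 2
z_4 = 4
r_4 = 1.5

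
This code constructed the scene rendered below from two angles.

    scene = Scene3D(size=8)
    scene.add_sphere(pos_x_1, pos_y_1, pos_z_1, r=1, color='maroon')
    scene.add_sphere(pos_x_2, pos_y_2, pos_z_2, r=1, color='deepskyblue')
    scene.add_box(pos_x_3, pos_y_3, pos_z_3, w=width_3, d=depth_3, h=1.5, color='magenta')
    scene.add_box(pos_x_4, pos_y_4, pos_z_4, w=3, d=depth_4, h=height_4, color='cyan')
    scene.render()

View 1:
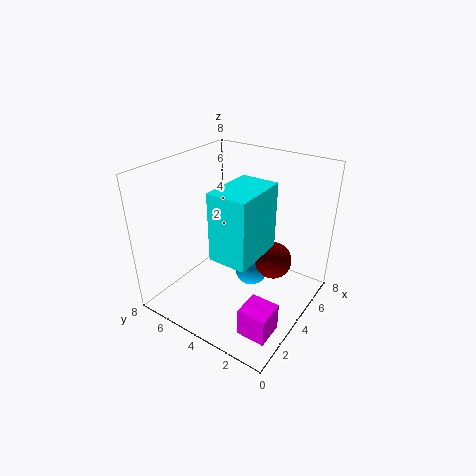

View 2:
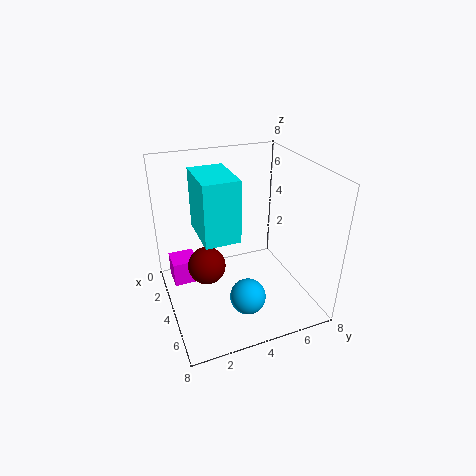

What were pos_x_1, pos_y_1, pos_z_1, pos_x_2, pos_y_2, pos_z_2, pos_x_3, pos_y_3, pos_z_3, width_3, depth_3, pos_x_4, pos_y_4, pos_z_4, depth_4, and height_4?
pos_x_1 = 4.5, pos_y_1 = 2, pos_z_1 = 3, pos_x_2 = 5.5, pos_y_2 = 4, pos_z_2 = 1, pos_x_3 = 1, pos_y_3 = 0.5, pos_z_3 = 0.5, width_3 = 1.5, depth_3 = 1.5, pos_x_4 = 1.5, pos_y_4 = 2, pos_z_4 = 4, depth_4 = 2, height_4 = 3.5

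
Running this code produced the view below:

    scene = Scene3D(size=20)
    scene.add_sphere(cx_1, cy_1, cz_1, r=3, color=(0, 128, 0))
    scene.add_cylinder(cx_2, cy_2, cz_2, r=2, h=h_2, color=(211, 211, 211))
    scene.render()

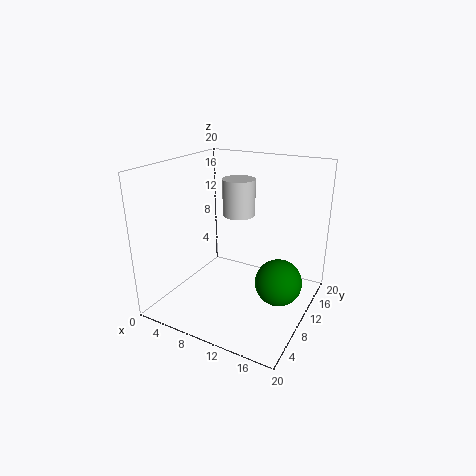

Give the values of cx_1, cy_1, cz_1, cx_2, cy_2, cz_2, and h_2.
cx_1 = 17, cy_1 = 8, cz_1 = 6, cx_2 = 11.5, cy_2 = 7.5, cz_2 = 14.5, h_2 = 4.5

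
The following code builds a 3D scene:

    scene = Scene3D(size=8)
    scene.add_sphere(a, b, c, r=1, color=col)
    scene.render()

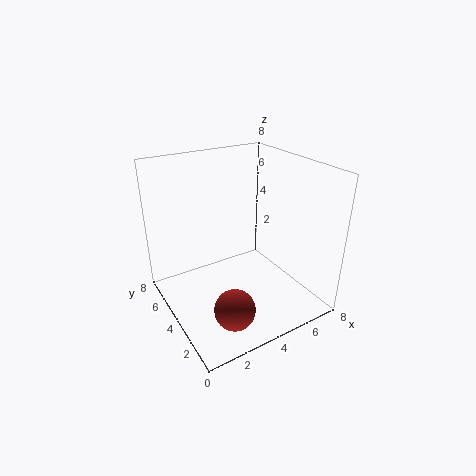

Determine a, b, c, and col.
a = 2, b = 1, c = 2, col = 'brown'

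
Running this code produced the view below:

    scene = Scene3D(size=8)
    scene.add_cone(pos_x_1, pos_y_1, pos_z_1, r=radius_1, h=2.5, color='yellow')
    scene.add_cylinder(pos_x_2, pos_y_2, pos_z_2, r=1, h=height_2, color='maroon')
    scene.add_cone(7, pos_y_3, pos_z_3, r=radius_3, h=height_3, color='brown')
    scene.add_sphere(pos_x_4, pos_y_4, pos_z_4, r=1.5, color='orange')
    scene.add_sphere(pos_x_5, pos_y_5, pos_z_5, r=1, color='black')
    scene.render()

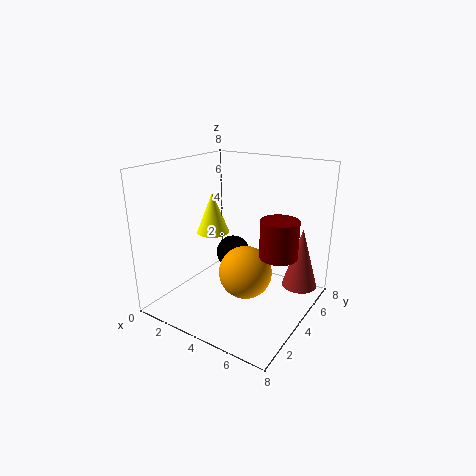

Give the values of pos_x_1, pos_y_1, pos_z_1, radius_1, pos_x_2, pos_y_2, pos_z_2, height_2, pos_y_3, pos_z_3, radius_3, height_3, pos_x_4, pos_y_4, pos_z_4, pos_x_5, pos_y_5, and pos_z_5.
pos_x_1 = 1.5
pos_y_1 = 5
pos_z_1 = 3.5
radius_1 = 1
pos_x_2 = 6.5
pos_y_2 = 4
pos_z_2 = 3.5
height_2 = 2
pos_y_3 = 6
pos_z_3 = 1
radius_3 = 1
height_3 = 3.5
pos_x_4 = 4.5
pos_y_4 = 4
pos_z_4 = 2
pos_x_5 = 3
pos_y_5 = 5
pos_z_5 = 2.5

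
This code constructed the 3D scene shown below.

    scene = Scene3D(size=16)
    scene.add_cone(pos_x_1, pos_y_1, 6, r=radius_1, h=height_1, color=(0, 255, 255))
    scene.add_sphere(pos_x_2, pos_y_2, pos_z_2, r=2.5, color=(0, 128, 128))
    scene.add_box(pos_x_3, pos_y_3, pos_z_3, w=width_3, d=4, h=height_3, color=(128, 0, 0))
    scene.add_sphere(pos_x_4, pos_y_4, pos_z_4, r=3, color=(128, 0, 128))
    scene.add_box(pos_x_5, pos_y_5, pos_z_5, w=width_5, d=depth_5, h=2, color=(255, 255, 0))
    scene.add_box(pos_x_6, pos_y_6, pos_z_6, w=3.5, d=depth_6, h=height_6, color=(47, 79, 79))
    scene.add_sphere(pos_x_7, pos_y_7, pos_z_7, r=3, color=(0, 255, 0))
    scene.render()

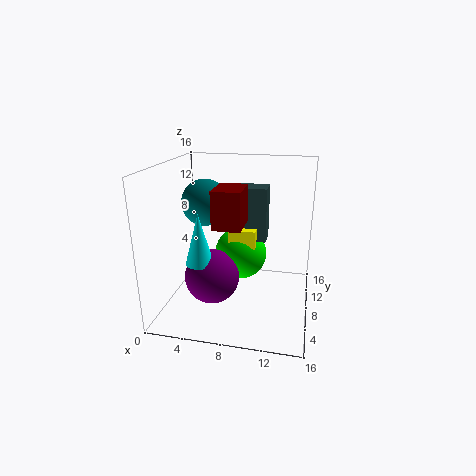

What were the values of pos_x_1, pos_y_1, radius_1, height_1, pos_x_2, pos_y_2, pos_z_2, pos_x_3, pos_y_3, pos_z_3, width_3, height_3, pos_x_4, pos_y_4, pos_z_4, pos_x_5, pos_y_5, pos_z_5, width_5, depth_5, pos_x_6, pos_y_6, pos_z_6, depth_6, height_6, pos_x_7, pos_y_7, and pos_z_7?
pos_x_1 = 4.5; pos_y_1 = 5; radius_1 = 1.5; height_1 = 5.5; pos_x_2 = 4.5; pos_y_2 = 7.5; pos_z_2 = 12; pos_x_3 = 6; pos_y_3 = 4.5; pos_z_3 = 10; width_3 = 3; height_3 = 4; pos_x_4 = 5.5; pos_y_4 = 6; pos_z_4 = 4; pos_x_5 = 7; pos_y_5 = 7.5; pos_z_5 = 7; width_5 = 3; depth_5 = 5; pos_x_6 = 7.5; pos_y_6 = 8.5; pos_z_6 = 7.5; depth_6 = 2.5; height_6 = 6; pos_x_7 = 8; pos_y_7 = 9.5; pos_z_7 = 5.5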